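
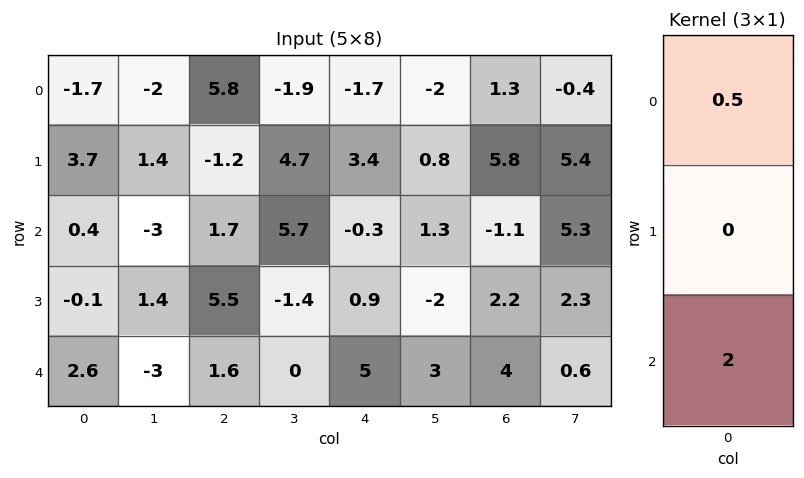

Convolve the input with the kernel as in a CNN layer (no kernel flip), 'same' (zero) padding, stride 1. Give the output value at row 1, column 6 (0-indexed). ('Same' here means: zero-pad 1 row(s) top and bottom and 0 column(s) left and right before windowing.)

-1.55

The receptive field on the zero-padded input at this output position is [1.3 / 5.8 / -1.1]. Elementwise product with the kernel and sum: 1.3·0.5 + -1.1·2.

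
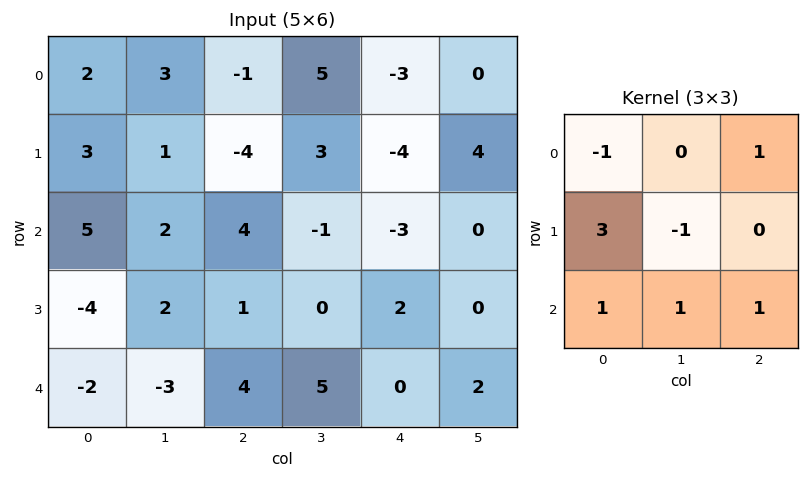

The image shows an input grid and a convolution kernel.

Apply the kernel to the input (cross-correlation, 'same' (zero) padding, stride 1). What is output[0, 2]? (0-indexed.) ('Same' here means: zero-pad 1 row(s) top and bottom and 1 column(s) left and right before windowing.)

The receptive field on the zero-padded input at this output position is [0 0 0 / 3 -1 5 / 1 -4 3]. Elementwise product with the kernel and sum: 0·-1 + 0·1 + 3·3 + -1·-1 + 1·1 + -4·1 + 3·1.

10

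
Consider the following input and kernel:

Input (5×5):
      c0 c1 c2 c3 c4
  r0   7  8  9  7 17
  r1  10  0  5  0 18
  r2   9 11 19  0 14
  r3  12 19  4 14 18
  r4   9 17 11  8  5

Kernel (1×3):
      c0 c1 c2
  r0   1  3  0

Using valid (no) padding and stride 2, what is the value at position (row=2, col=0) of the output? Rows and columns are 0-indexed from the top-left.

The receptive field on the input at this output position is [9 17 11]. Elementwise product with the kernel and sum: 9·1 + 17·3.

60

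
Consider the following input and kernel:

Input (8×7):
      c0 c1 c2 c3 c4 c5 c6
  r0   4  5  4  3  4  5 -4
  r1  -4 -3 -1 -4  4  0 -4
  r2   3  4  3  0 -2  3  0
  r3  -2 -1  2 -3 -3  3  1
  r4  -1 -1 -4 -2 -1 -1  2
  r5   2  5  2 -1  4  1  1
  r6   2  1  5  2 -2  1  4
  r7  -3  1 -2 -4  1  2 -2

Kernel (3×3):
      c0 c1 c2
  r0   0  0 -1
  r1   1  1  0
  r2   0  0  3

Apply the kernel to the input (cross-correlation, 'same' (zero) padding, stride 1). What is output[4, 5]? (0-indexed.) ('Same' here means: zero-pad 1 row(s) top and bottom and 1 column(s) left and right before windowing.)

The receptive field on the zero-padded input at this output position is [-3 3 1 / -1 -1 2 / 4 1 1]. Elementwise product with the kernel and sum: 1·-1 + -1·1 + -1·1 + 1·3.

0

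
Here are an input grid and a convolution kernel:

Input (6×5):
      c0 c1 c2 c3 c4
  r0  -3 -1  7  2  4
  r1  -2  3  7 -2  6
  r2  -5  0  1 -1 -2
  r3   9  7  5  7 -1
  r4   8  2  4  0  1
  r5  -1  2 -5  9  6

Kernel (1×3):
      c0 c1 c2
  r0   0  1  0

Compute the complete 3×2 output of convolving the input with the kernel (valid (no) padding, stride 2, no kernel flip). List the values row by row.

-1 2
0 -1
2 0

Output[0,0]: The receptive field on the input at this output position is [-3 -1 7]. Elementwise product with the kernel and sum: -1·1.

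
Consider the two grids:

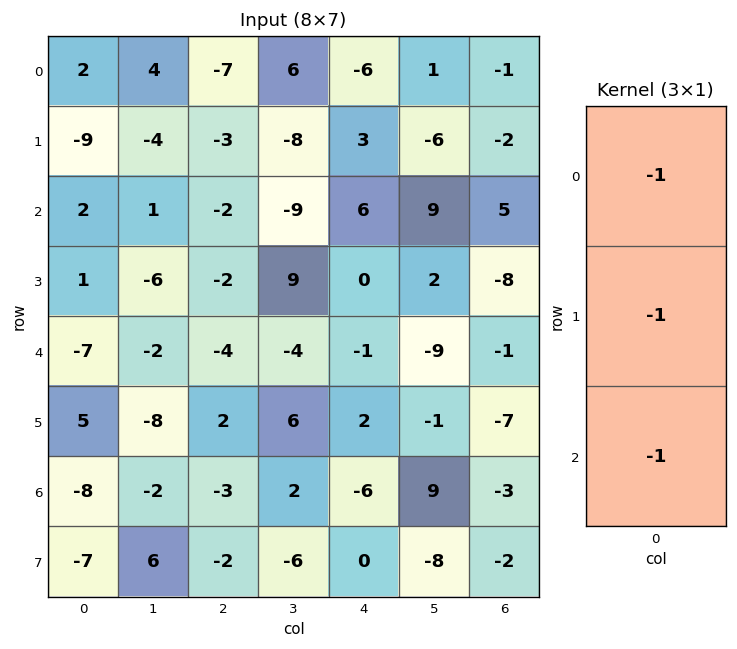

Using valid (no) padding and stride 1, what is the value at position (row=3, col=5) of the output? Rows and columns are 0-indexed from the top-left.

8

The receptive field on the input at this output position is [2 / -9 / -1]. Elementwise product with the kernel and sum: 2·-1 + -9·-1 + -1·-1.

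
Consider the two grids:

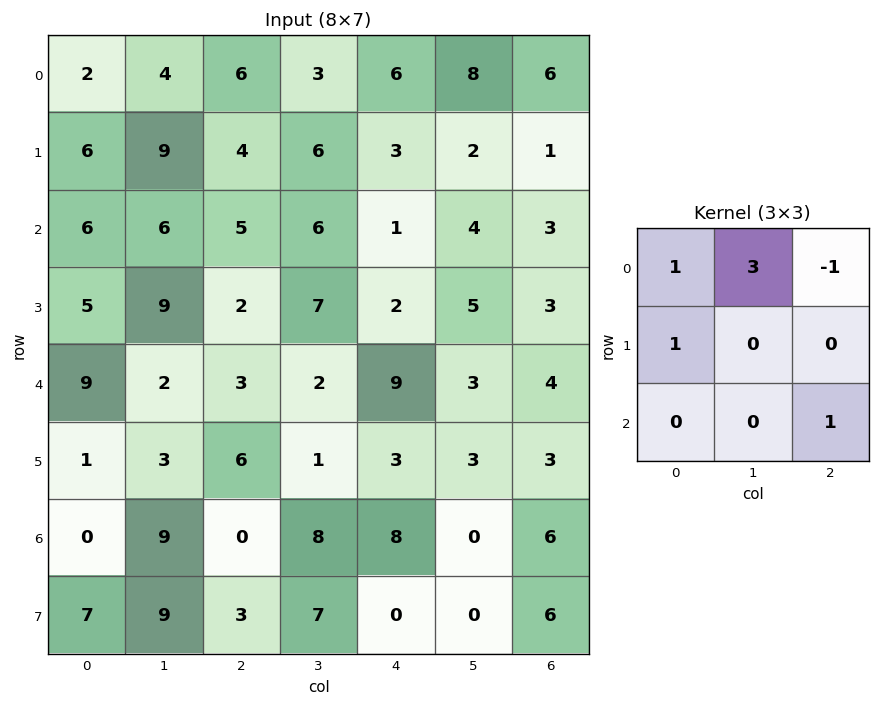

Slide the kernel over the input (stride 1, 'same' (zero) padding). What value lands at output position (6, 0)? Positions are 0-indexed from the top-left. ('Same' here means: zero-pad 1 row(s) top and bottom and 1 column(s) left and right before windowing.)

The receptive field on the zero-padded input at this output position is [0 1 3 / 0 0 9 / 0 7 9]. Elementwise product with the kernel and sum: 0·1 + 1·3 + 3·-1 + 0·1 + 9·1.

9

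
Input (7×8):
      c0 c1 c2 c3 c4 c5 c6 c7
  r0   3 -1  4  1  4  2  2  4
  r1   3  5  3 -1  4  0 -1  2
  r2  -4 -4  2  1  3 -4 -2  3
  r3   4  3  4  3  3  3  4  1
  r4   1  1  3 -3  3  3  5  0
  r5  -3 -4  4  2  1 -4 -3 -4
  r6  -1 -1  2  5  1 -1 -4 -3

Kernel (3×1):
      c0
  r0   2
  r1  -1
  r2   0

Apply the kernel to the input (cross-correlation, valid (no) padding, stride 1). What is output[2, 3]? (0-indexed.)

-1

The receptive field on the input at this output position is [1 / 3 / -3]. Elementwise product with the kernel and sum: 1·2 + 3·-1.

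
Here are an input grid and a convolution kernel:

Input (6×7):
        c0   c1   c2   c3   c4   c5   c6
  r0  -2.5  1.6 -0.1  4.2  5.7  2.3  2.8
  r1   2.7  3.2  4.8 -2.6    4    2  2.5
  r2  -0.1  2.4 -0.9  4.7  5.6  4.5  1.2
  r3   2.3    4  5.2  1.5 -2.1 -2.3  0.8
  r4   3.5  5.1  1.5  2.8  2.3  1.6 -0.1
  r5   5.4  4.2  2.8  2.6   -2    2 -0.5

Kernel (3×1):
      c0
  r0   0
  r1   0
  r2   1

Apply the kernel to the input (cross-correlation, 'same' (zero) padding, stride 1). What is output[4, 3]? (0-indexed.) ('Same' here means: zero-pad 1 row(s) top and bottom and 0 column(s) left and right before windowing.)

2.6

The receptive field on the zero-padded input at this output position is [1.5 / 2.8 / 2.6]. Elementwise product with the kernel and sum: 2.6·1.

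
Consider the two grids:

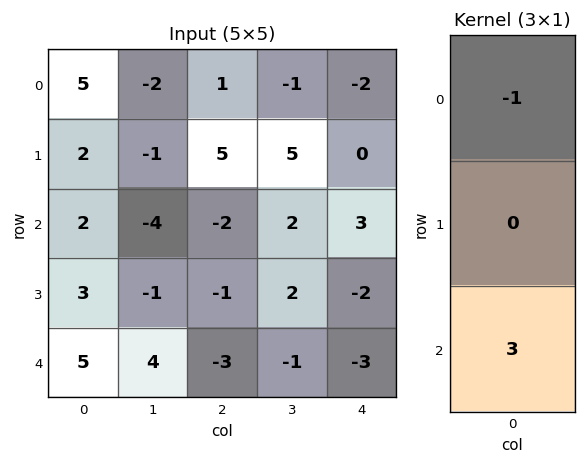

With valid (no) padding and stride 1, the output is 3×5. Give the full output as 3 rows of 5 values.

Output[0,0]: The receptive field on the input at this output position is [5 / 2 / 2]. Elementwise product with the kernel and sum: 5·-1 + 2·3.

1 -10 -7 7 11
7 -2 -8 1 -6
13 16 -7 -5 -12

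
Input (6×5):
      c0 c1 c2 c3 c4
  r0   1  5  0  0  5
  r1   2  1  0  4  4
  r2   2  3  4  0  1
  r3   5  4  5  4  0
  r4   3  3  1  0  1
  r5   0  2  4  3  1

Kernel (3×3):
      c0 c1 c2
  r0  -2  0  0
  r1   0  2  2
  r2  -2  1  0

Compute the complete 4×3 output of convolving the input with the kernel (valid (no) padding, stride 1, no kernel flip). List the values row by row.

Output[0,0]: The receptive field on the input at this output position is [1 5 0 / 2 1 0 / 2 3 4]. Elementwise product with the kernel and sum: 1·-2 + 1·2 + 0·2 + 2·-2 + 3·1.
Output[0,1]: The receptive field on the input at this output position is [5 0 0 / 1 0 4 / 3 4 0]. Elementwise product with the kernel and sum: 5·-2 + 0·2 + 4·2 + 3·-2 + 4·1.

-1 -4 8
4 3 -4
11 7 -2
0 -6 -13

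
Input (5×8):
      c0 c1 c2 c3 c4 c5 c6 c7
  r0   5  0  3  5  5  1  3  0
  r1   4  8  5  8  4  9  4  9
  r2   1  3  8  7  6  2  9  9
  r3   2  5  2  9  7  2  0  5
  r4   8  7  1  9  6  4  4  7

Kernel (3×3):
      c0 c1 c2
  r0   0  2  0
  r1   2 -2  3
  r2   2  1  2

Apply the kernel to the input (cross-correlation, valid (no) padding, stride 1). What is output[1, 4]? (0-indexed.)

69

The receptive field on the input at this output position is [4 9 4 / 6 2 9 / 7 2 0]. Elementwise product with the kernel and sum: 9·2 + 6·2 + 2·-2 + 9·3 + 7·2 + 2·1 + 0·2.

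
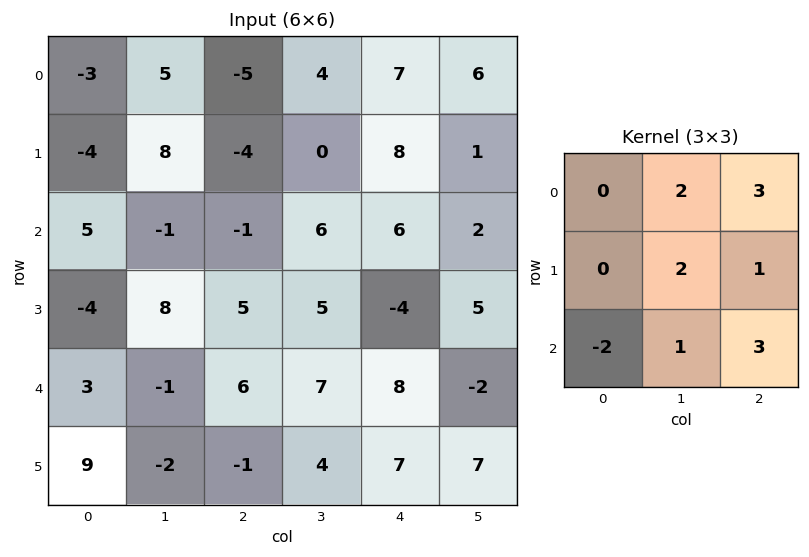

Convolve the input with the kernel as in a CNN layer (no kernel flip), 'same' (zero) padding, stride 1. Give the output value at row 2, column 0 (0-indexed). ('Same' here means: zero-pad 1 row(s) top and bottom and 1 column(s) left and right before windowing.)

The receptive field on the zero-padded input at this output position is [0 -4 8 / 0 5 -1 / 0 -4 8]. Elementwise product with the kernel and sum: -4·2 + 8·3 + 5·2 + -1·1 + 0·-2 + -4·1 + 8·3.

45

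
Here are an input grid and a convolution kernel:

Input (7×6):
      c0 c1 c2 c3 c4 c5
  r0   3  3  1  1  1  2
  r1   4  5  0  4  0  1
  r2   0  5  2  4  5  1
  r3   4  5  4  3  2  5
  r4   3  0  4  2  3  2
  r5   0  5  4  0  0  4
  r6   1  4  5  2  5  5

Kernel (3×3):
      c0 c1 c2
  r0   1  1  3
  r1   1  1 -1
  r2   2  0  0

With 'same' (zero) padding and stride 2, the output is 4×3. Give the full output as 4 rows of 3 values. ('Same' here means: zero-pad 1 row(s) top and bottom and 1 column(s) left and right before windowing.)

0 13 8
14 30 21
22 30 23
12 16 14

Output[0,0]: The receptive field on the zero-padded input at this output position is [0 0 0 / 0 3 3 / 0 4 5]. Elementwise product with the kernel and sum: 0·1 + 0·1 + 0·3 + 0·1 + 3·1 + 3·-1 + 0·2.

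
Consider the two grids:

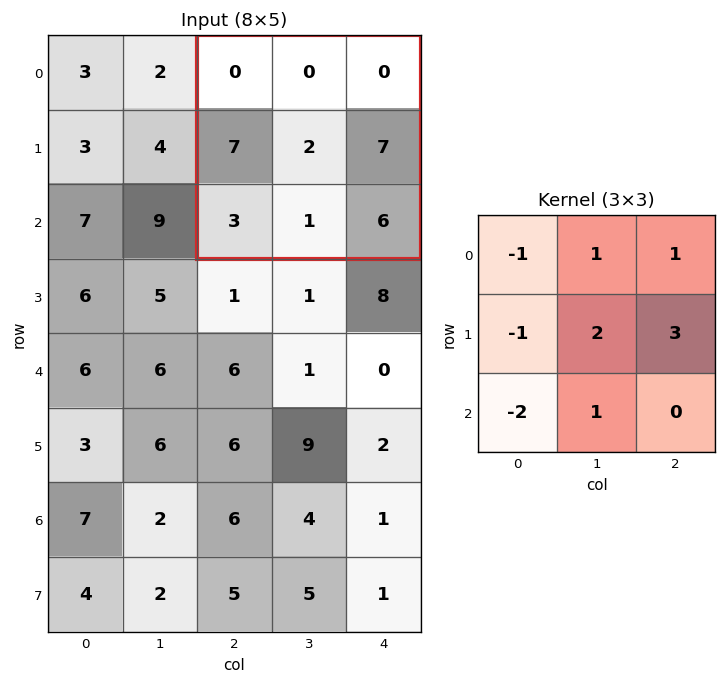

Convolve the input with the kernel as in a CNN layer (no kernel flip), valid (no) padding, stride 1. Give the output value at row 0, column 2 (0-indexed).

13

The receptive field on the input at this output position is [0 0 0 / 7 2 7 / 3 1 6]. Elementwise product with the kernel and sum: 0·-1 + 0·1 + 0·1 + 7·-1 + 2·2 + 7·3 + 3·-2 + 1·1.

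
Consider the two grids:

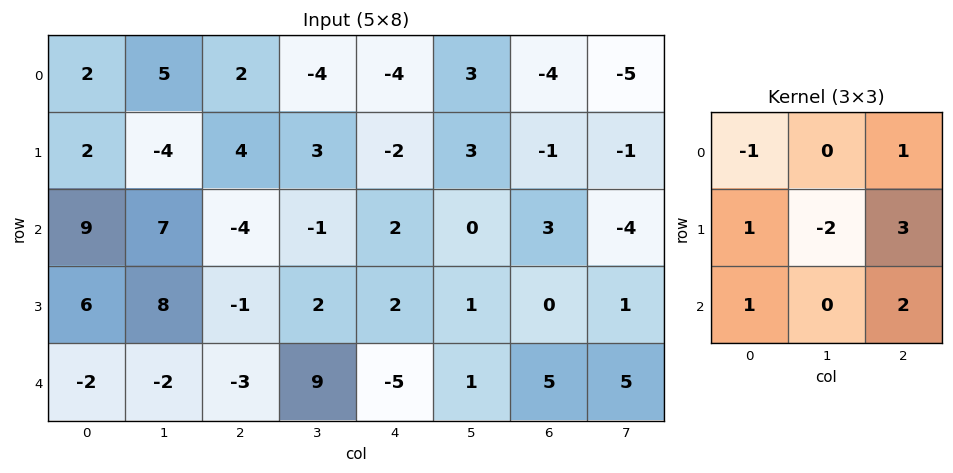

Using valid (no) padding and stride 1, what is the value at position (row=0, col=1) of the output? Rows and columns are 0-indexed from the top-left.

-7

The receptive field on the input at this output position is [5 2 -4 / -4 4 3 / 7 -4 -1]. Elementwise product with the kernel and sum: 5·-1 + -4·1 + -4·1 + 4·-2 + 3·3 + 7·1 + -1·2.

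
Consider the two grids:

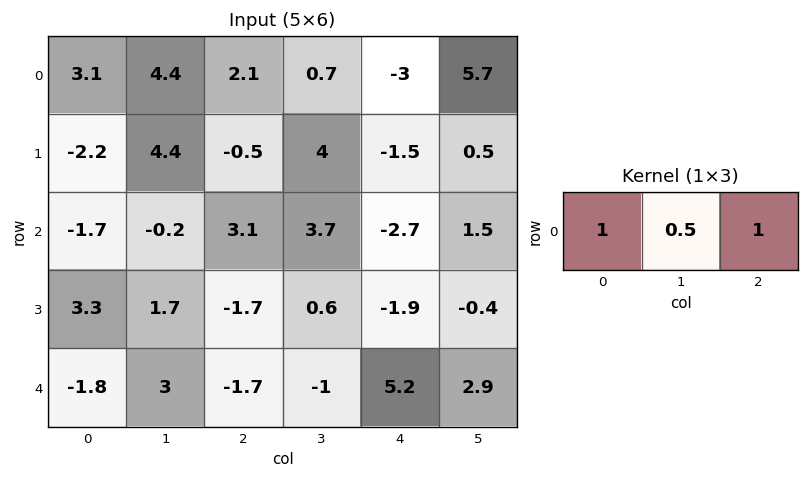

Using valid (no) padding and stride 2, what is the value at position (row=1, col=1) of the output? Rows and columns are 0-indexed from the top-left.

The receptive field on the input at this output position is [3.1 3.7 -2.7]. Elementwise product with the kernel and sum: 3.1·1 + 3.7·0.5 + -2.7·1.

2.25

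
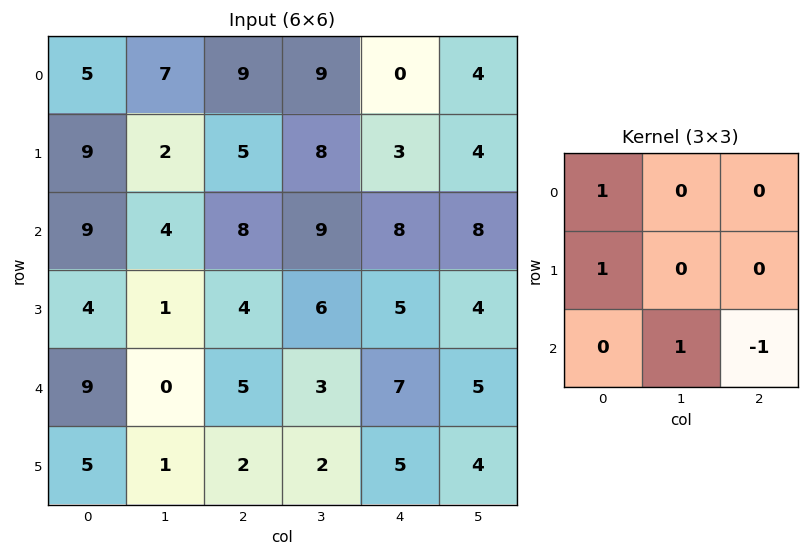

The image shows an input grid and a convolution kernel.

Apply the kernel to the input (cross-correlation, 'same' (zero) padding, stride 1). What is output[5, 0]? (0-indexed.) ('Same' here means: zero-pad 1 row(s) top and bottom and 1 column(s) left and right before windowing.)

0

The receptive field on the zero-padded input at this output position is [0 9 0 / 0 5 1 / 0 0 0]. Elementwise product with the kernel and sum: 0·1 + 0·1 + 0·1 + 0·-1.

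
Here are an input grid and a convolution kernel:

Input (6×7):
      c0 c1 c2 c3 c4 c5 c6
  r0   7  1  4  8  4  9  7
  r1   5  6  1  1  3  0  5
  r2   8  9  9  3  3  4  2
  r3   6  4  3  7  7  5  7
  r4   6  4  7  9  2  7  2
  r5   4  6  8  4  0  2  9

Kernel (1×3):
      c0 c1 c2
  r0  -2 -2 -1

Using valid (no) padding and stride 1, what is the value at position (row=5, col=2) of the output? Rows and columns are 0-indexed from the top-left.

-24

The receptive field on the input at this output position is [8 4 0]. Elementwise product with the kernel and sum: 8·-2 + 4·-2 + 0·-1.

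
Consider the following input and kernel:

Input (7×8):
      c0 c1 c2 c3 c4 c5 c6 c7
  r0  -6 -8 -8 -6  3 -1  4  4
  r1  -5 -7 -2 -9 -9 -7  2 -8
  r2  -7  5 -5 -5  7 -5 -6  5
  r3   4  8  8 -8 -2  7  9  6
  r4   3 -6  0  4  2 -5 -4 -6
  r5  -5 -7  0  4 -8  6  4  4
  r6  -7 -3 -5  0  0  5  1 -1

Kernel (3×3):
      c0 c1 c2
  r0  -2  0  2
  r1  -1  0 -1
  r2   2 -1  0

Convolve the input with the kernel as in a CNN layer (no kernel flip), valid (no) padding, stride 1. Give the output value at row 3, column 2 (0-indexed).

The receptive field on the input at this output position is [8 -8 -2 / 0 4 2 / 0 4 -8]. Elementwise product with the kernel and sum: 8·-2 + -2·2 + 0·-1 + 2·-1 + 0·2 + 4·-1.

-26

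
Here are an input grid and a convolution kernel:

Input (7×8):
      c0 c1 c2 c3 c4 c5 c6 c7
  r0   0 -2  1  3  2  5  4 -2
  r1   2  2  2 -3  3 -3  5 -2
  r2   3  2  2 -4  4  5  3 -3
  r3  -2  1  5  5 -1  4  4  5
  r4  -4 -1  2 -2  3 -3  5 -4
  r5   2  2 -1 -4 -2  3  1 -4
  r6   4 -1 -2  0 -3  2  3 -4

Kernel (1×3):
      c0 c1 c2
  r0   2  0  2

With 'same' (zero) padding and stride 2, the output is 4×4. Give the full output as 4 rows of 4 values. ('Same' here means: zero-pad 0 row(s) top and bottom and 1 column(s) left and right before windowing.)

-4 2 16 6
4 -4 2 4
-2 -6 -10 -14
-2 -2 4 -4

Output[0,0]: The receptive field on the zero-padded input at this output position is [0 0 -2]. Elementwise product with the kernel and sum: 0·2 + -2·2.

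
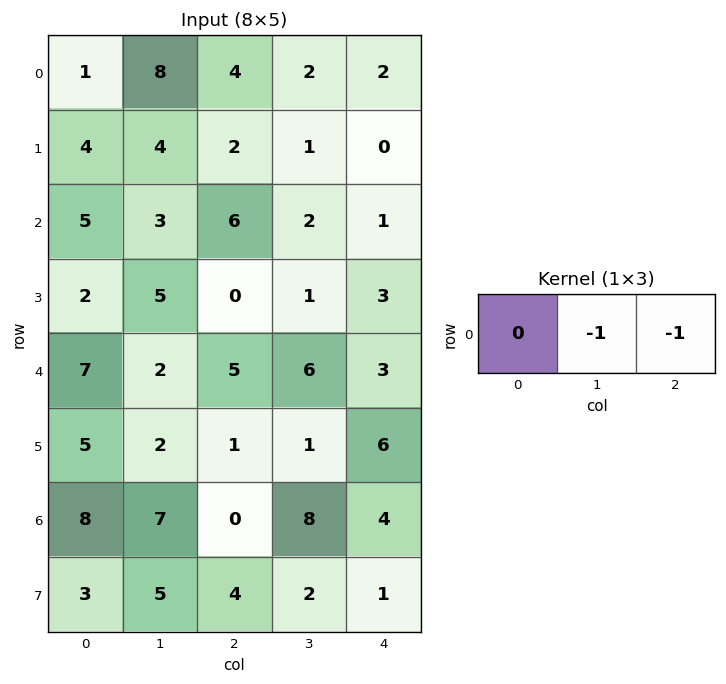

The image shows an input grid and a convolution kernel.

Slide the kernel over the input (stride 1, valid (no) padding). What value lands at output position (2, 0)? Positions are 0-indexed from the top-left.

The receptive field on the input at this output position is [5 3 6]. Elementwise product with the kernel and sum: 3·-1 + 6·-1.

-9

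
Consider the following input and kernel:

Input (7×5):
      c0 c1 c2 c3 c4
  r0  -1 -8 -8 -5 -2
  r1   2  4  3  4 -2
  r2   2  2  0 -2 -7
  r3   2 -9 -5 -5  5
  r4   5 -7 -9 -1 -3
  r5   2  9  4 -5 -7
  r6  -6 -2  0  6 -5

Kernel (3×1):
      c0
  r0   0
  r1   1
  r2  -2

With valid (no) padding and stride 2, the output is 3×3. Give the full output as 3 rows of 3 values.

Output[0,0]: The receptive field on the input at this output position is [-1 / 2 / 2]. Elementwise product with the kernel and sum: 2·1 + 2·-2.

-2 3 12
-8 13 11
14 4 3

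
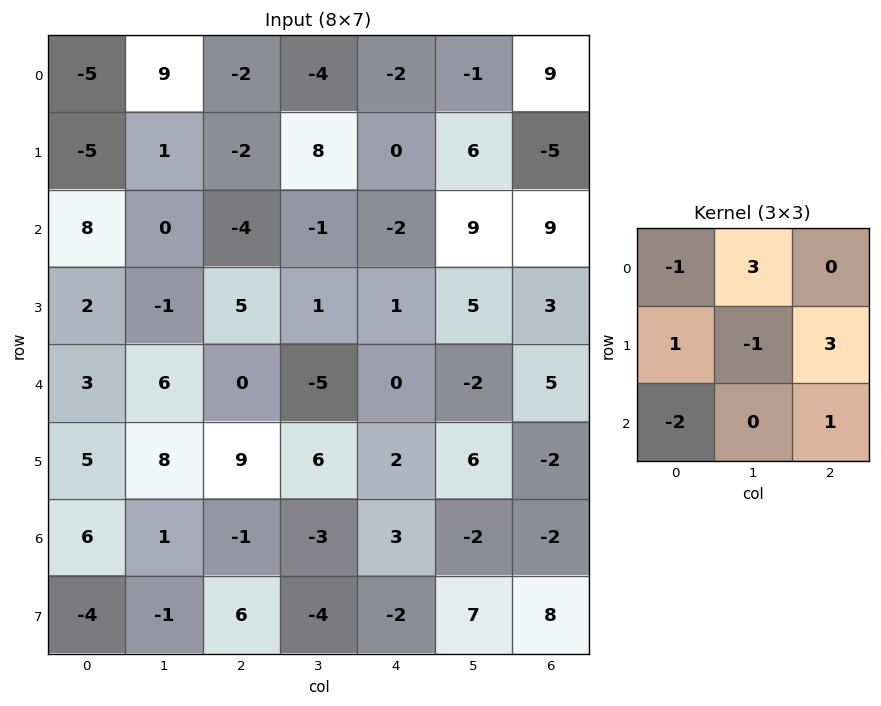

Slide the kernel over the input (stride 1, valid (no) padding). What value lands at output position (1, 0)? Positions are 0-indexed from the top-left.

5

The receptive field on the input at this output position is [-5 1 -2 / 8 0 -4 / 2 -1 5]. Elementwise product with the kernel and sum: -5·-1 + 1·3 + 8·1 + 0·-1 + -4·3 + 2·-2 + 5·1.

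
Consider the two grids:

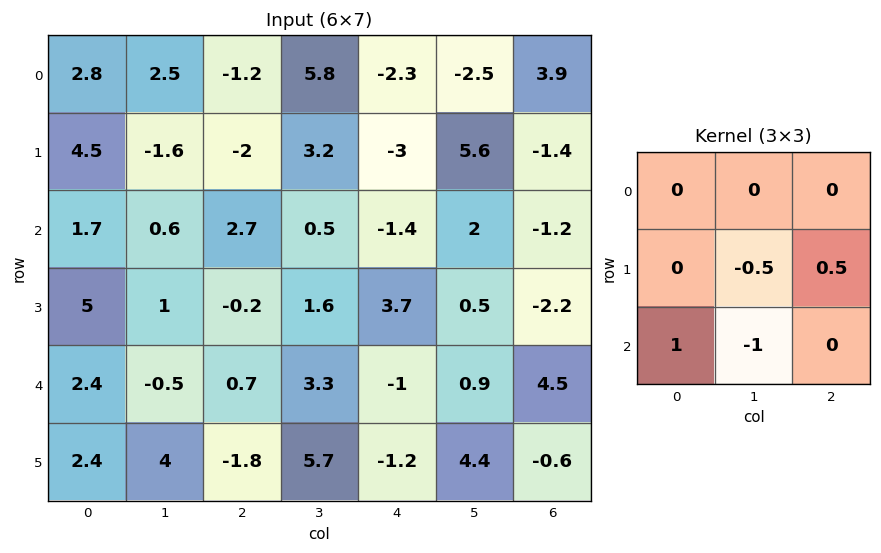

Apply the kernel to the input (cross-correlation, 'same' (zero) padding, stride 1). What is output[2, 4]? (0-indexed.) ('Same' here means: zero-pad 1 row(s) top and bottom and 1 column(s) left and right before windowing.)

The receptive field on the zero-padded input at this output position is [3.2 -3 5.6 / 0.5 -1.4 2 / 1.6 3.7 0.5]. Elementwise product with the kernel and sum: -1.4·-0.5 + 2·0.5 + 1.6·1 + 3.7·-1.

-0.4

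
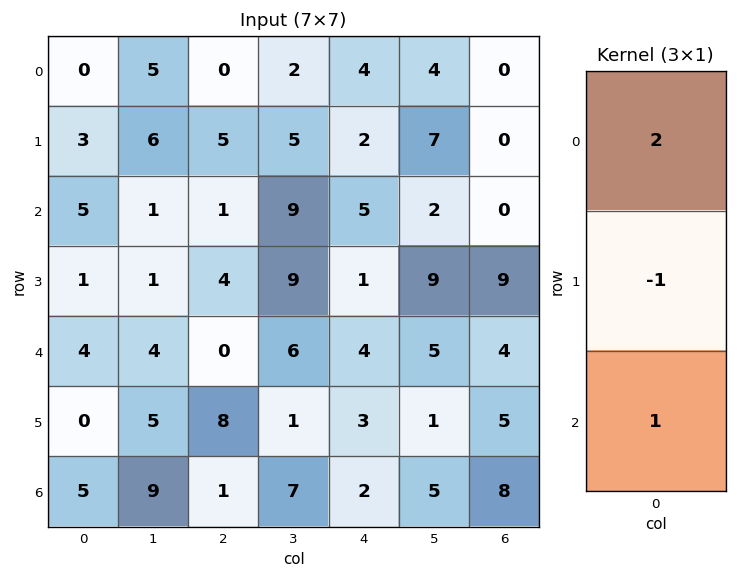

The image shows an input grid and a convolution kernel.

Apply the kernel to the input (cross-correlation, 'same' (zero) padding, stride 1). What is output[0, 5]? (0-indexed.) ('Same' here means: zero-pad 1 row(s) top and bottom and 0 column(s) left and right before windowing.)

The receptive field on the zero-padded input at this output position is [0 / 4 / 7]. Elementwise product with the kernel and sum: 0·2 + 4·-1 + 7·1.

3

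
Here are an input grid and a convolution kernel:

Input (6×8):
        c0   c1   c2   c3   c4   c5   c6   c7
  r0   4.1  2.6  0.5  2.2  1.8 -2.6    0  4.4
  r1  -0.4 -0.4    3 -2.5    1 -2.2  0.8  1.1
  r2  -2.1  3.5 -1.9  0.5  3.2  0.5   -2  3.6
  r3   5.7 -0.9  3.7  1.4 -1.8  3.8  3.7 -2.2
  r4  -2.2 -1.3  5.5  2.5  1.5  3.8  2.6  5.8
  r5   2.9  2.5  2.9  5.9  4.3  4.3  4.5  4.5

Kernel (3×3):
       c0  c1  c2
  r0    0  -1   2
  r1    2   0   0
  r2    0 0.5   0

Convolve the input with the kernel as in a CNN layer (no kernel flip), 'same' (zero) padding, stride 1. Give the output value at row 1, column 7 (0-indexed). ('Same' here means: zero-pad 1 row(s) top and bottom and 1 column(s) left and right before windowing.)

-1

The receptive field on the zero-padded input at this output position is [0 4.4 0 / 0.8 1.1 0 / -2 3.6 0]. Elementwise product with the kernel and sum: 4.4·-1 + 0·2 + 0.8·2 + 3.6·0.5.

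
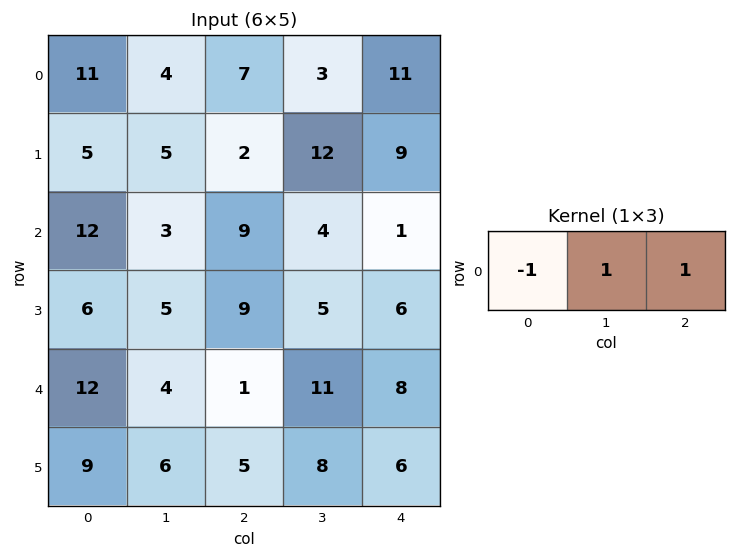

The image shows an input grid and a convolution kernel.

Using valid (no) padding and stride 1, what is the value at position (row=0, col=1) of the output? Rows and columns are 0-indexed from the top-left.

6

The receptive field on the input at this output position is [4 7 3]. Elementwise product with the kernel and sum: 4·-1 + 7·1 + 3·1.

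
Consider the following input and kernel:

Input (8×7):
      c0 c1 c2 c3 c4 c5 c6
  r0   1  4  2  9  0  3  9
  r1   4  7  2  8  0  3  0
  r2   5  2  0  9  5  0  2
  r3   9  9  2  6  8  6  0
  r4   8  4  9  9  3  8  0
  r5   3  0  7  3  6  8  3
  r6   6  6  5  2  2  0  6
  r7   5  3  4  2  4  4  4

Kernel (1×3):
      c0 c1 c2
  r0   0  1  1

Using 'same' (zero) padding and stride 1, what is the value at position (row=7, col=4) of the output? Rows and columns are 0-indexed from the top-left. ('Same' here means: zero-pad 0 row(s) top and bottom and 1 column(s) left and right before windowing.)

8

The receptive field on the zero-padded input at this output position is [2 4 4]. Elementwise product with the kernel and sum: 4·1 + 4·1.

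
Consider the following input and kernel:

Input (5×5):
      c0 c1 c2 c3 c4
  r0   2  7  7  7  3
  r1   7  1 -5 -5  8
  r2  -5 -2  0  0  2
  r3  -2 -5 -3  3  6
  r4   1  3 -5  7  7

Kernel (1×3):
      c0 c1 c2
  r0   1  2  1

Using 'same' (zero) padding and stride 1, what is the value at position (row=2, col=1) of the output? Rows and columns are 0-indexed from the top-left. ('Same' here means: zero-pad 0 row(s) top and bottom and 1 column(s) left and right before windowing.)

The receptive field on the zero-padded input at this output position is [-5 -2 0]. Elementwise product with the kernel and sum: -5·1 + -2·2 + 0·1.

-9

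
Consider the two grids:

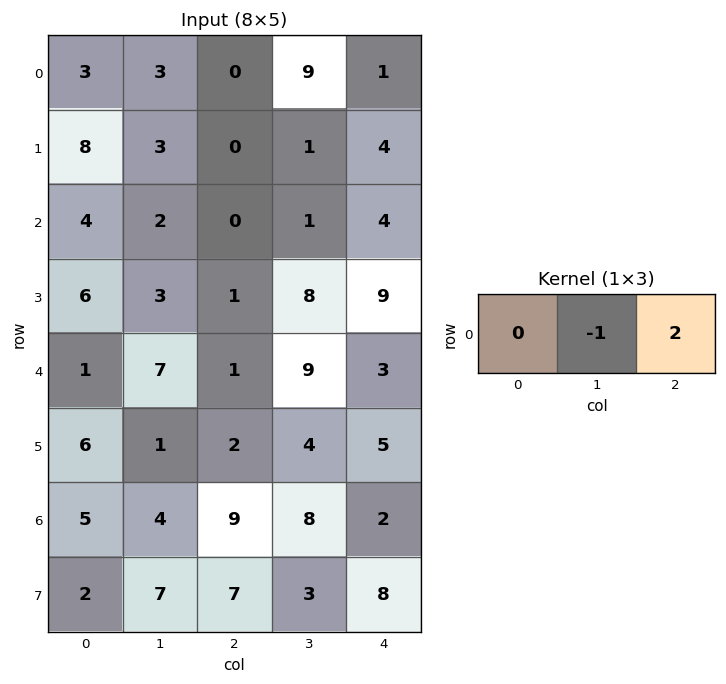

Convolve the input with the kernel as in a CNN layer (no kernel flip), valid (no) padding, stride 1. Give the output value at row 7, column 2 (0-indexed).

The receptive field on the input at this output position is [7 3 8]. Elementwise product with the kernel and sum: 3·-1 + 8·2.

13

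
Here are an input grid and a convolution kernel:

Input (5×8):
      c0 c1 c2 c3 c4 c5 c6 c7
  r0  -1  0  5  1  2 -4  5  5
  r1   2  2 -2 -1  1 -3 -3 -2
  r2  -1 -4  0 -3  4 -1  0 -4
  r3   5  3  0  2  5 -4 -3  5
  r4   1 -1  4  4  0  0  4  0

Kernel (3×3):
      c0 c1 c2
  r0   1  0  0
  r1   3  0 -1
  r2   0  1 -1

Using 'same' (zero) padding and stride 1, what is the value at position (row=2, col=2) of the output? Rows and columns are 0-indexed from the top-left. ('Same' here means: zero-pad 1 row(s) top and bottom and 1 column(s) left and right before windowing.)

The receptive field on the zero-padded input at this output position is [2 -2 -1 / -4 0 -3 / 3 0 2]. Elementwise product with the kernel and sum: 2·1 + -4·3 + -3·-1 + 0·1 + 2·-1.

-9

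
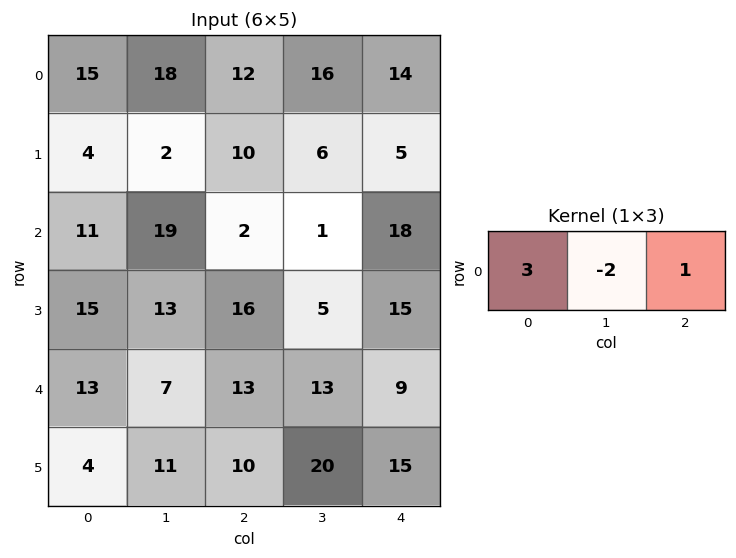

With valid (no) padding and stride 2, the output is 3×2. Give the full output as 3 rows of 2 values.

Output[0,0]: The receptive field on the input at this output position is [15 18 12]. Elementwise product with the kernel and sum: 15·3 + 18·-2 + 12·1.

21 18
-3 22
38 22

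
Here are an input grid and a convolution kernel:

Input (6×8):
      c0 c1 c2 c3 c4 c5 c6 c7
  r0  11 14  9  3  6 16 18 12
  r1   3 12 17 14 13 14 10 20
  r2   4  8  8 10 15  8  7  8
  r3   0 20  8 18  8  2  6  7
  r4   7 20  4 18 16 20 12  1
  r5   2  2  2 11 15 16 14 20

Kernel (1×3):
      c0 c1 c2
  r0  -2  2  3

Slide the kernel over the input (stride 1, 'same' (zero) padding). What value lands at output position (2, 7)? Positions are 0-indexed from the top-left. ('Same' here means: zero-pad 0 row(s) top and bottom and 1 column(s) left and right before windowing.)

2

The receptive field on the zero-padded input at this output position is [7 8 0]. Elementwise product with the kernel and sum: 7·-2 + 8·2 + 0·3.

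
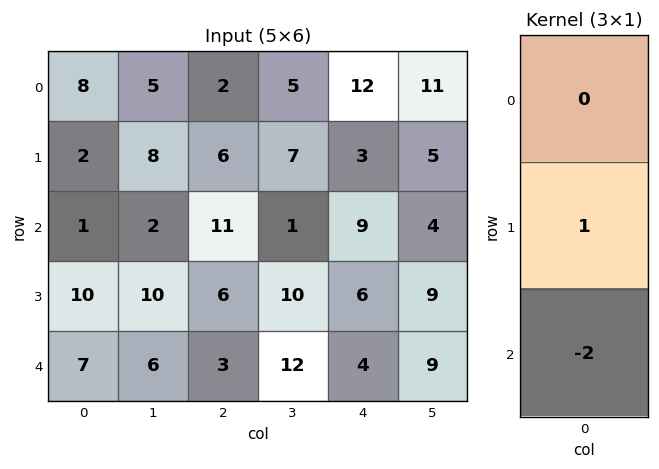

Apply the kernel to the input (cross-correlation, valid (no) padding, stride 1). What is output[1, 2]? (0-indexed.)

The receptive field on the input at this output position is [6 / 11 / 6]. Elementwise product with the kernel and sum: 11·1 + 6·-2.

-1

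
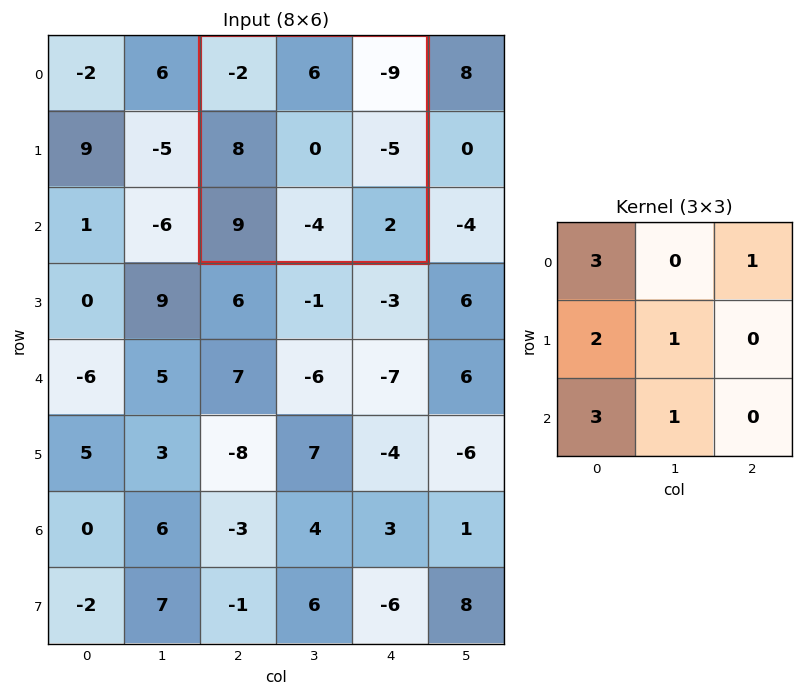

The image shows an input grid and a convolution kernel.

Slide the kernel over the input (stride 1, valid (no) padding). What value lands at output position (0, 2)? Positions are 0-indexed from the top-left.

The receptive field on the input at this output position is [-2 6 -9 / 8 0 -5 / 9 -4 2]. Elementwise product with the kernel and sum: -2·3 + -9·1 + 8·2 + 0·1 + 9·3 + -4·1.

24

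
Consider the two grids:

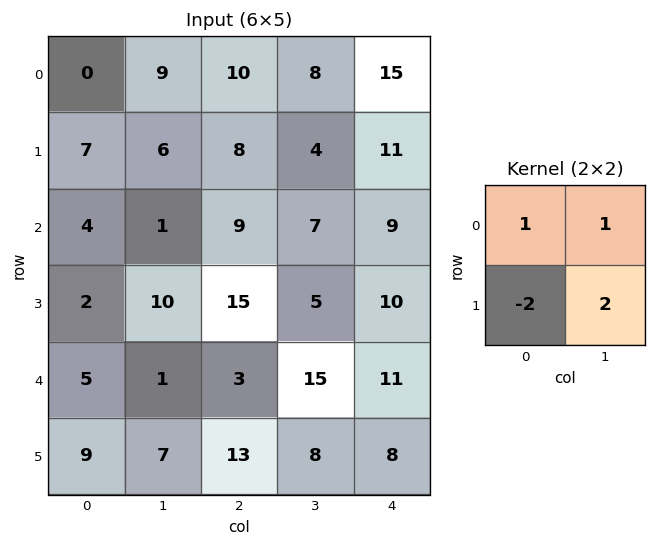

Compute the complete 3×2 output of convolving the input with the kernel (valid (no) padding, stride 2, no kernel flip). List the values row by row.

Output[0,0]: The receptive field on the input at this output position is [0 9 / 7 6]. Elementwise product with the kernel and sum: 0·1 + 9·1 + 7·-2 + 6·2.
Output[0,1]: The receptive field on the input at this output position is [10 8 / 8 4]. Elementwise product with the kernel and sum: 10·1 + 8·1 + 8·-2 + 4·2.

7 10
21 -4
2 8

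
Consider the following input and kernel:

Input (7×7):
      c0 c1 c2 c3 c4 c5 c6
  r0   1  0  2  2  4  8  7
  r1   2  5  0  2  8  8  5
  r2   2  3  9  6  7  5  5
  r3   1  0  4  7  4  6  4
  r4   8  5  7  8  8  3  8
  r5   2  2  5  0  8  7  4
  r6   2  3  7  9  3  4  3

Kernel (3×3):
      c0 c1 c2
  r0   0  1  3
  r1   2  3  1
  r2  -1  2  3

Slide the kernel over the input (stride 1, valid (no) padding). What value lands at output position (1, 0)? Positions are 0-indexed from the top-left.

The receptive field on the input at this output position is [2 5 0 / 2 3 9 / 1 0 4]. Elementwise product with the kernel and sum: 5·1 + 0·3 + 2·2 + 3·3 + 9·1 + 1·-1 + 0·2 + 4·3.

38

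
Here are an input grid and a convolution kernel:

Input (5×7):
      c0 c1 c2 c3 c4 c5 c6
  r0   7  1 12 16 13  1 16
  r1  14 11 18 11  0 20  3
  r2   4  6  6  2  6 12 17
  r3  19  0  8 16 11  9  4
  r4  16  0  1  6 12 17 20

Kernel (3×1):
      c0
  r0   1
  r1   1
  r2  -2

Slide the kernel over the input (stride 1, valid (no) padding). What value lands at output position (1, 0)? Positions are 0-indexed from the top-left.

-20

The receptive field on the input at this output position is [14 / 4 / 19]. Elementwise product with the kernel and sum: 14·1 + 4·1 + 19·-2.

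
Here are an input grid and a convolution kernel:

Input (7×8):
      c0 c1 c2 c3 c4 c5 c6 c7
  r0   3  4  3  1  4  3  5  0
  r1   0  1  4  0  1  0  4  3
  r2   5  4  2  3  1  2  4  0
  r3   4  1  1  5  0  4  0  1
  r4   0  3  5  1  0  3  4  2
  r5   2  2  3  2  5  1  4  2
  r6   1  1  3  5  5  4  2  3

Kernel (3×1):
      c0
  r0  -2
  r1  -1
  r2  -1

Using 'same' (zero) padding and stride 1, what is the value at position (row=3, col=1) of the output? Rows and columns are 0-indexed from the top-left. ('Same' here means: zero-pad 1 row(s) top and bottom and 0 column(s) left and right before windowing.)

-12

The receptive field on the zero-padded input at this output position is [4 / 1 / 3]. Elementwise product with the kernel and sum: 4·-2 + 1·-1 + 3·-1.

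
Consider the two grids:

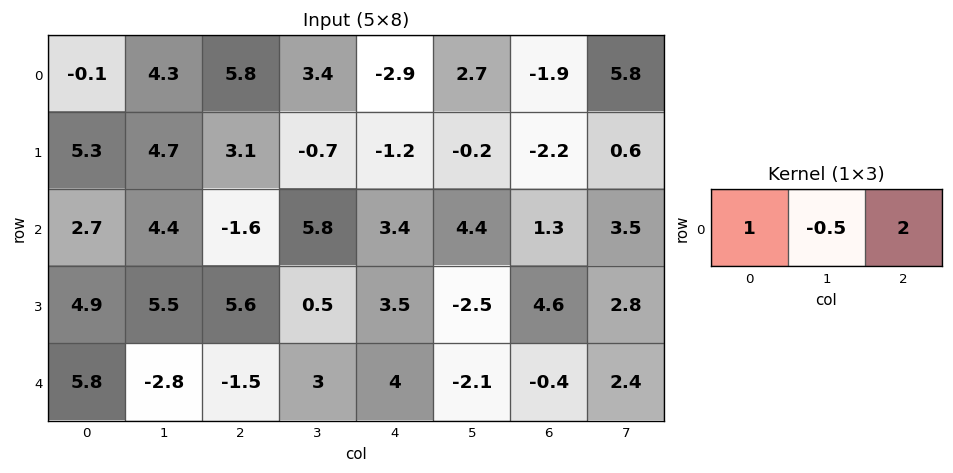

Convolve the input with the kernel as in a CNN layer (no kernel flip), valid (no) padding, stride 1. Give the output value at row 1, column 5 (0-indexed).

The receptive field on the input at this output position is [-0.2 -2.2 0.6]. Elementwise product with the kernel and sum: -0.2·1 + -2.2·-0.5 + 0.6·2.

2.1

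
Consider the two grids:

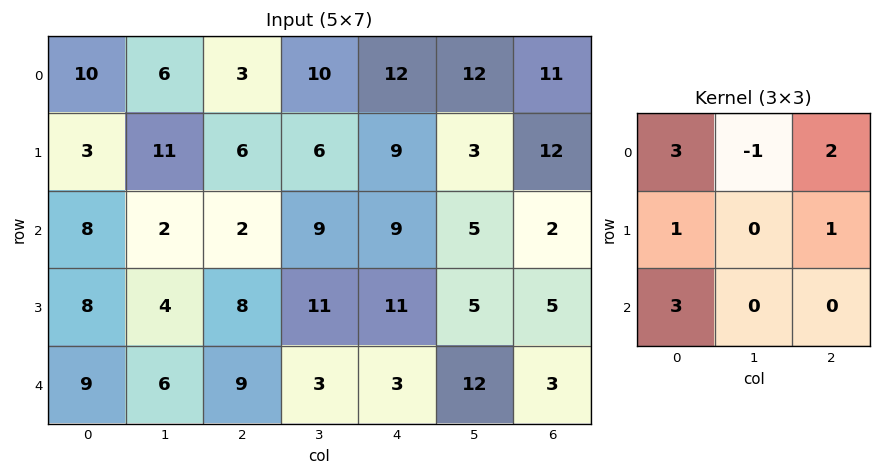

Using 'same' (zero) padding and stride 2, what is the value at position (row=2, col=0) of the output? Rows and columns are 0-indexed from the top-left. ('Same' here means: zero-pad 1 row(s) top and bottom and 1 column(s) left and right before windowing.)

The receptive field on the zero-padded input at this output position is [0 8 4 / 0 9 6 / 0 0 0]. Elementwise product with the kernel and sum: 0·3 + 8·-1 + 4·2 + 0·1 + 6·1 + 0·3.

6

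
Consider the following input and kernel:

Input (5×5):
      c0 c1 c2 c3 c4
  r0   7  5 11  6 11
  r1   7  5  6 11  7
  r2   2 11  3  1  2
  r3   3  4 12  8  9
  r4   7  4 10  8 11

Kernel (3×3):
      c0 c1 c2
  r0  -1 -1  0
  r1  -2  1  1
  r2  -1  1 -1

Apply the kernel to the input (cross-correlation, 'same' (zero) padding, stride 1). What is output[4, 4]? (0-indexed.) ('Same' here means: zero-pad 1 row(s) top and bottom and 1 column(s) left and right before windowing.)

The receptive field on the zero-padded input at this output position is [8 9 0 / 8 11 0 / 0 0 0]. Elementwise product with the kernel and sum: 8·-1 + 9·-1 + 8·-2 + 11·1 + 0·1 + 0·-1 + 0·1 + 0·-1.

-22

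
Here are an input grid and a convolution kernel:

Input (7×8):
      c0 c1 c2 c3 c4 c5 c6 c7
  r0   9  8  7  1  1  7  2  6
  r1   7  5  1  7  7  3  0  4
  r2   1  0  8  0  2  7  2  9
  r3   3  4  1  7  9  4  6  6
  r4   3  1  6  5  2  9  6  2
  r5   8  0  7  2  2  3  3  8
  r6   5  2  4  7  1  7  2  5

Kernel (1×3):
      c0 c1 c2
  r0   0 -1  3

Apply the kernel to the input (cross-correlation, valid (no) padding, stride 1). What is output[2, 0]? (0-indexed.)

24

The receptive field on the input at this output position is [1 0 8]. Elementwise product with the kernel and sum: 0·-1 + 8·3.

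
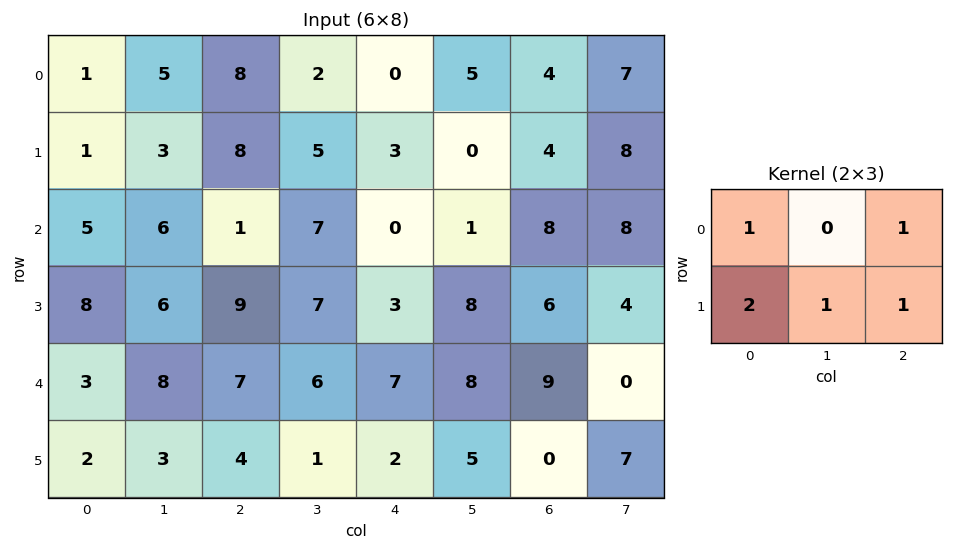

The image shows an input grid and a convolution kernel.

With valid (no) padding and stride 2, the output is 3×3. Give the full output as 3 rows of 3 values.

Output[0,0]: The receptive field on the input at this output position is [1 5 8 / 1 3 8]. Elementwise product with the kernel and sum: 1·1 + 8·1 + 1·2 + 3·1 + 8·1.

22 32 14
37 29 28
21 25 25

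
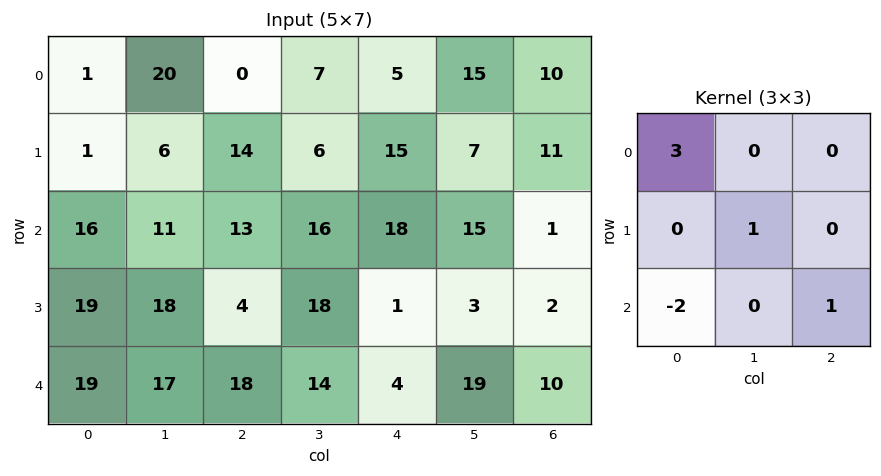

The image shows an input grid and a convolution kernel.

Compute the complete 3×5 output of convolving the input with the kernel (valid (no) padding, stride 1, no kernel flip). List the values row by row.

Output[0,0]: The receptive field on the input at this output position is [1 20 0 / 1 6 14 / 16 11 13]. Elementwise product with the kernel and sum: 1·3 + 6·1 + 16·-2 + 13·1.

-10 68 -2 19 -13
-20 13 51 3 60
46 17 25 40 59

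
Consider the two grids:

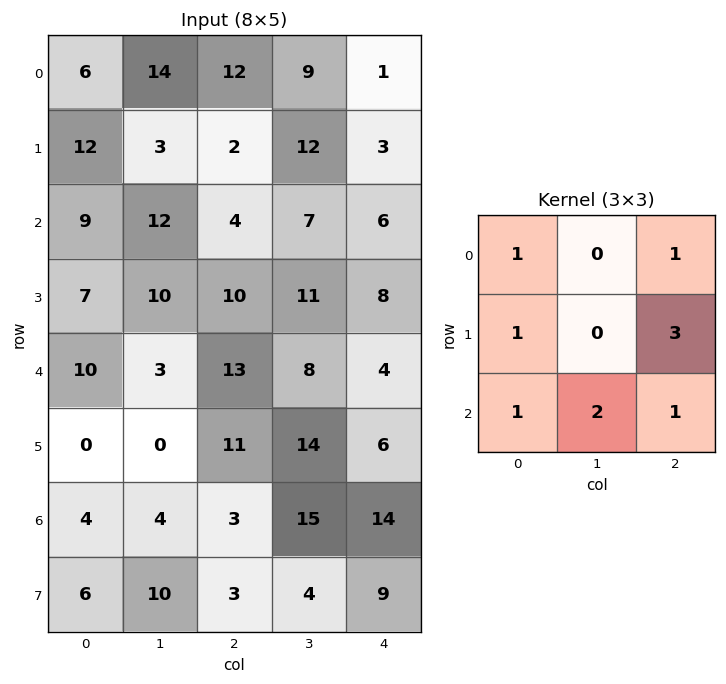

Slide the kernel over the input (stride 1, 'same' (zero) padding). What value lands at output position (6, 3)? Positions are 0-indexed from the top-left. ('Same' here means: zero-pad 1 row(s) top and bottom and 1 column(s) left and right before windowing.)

82

The receptive field on the zero-padded input at this output position is [11 14 6 / 3 15 14 / 3 4 9]. Elementwise product with the kernel and sum: 11·1 + 6·1 + 3·1 + 14·3 + 3·1 + 4·2 + 9·1.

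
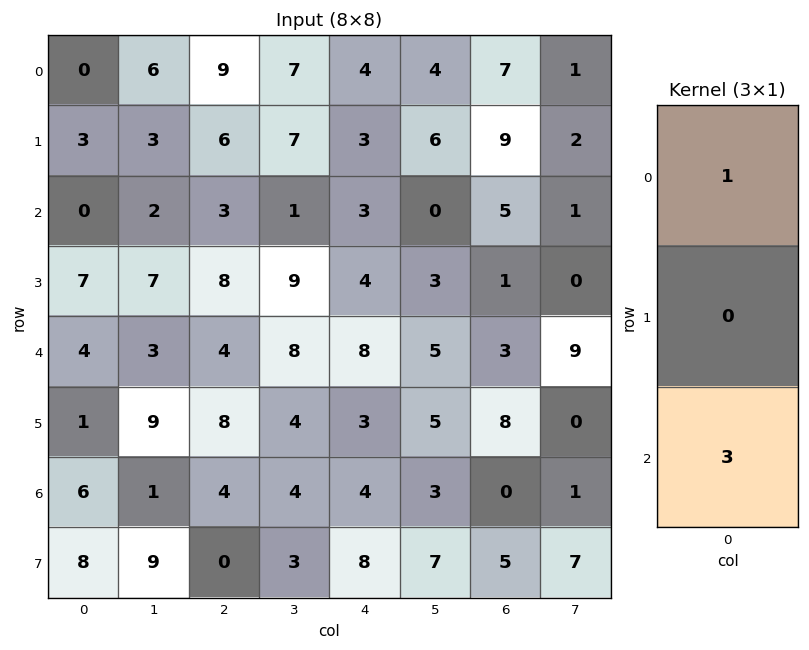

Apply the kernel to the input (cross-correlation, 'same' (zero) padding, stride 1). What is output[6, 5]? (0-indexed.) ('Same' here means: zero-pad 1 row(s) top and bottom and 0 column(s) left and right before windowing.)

The receptive field on the zero-padded input at this output position is [5 / 3 / 7]. Elementwise product with the kernel and sum: 5·1 + 7·3.

26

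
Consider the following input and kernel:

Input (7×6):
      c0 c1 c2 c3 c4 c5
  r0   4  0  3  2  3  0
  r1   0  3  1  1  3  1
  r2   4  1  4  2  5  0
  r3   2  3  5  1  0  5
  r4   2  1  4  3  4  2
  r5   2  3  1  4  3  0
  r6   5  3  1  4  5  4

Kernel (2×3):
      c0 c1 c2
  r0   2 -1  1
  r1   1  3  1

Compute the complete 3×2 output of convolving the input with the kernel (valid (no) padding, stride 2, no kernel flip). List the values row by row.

Output[0,0]: The receptive field on the input at this output position is [4 0 3 / 0 3 1]. Elementwise product with the kernel and sum: 4·2 + 0·-1 + 3·1 + 0·1 + 3·3 + 1·1.
Output[0,1]: The receptive field on the input at this output position is [3 2 3 / 1 1 3]. Elementwise product with the kernel and sum: 3·2 + 2·-1 + 3·1 + 1·1 + 1·3 + 3·1.

21 14
27 19
19 25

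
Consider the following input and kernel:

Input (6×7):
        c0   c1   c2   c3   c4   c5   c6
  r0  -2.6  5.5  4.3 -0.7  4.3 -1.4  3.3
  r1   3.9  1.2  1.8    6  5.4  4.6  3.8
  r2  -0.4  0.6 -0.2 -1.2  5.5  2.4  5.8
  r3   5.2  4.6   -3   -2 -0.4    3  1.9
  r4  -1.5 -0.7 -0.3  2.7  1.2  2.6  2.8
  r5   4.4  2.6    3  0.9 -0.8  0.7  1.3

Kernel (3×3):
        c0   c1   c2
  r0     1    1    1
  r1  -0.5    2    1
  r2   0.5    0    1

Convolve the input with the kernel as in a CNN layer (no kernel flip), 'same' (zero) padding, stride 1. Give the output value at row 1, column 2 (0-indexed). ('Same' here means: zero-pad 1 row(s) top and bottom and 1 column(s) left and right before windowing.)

17.2

The receptive field on the zero-padded input at this output position is [5.5 4.3 -0.7 / 1.2 1.8 6 / 0.6 -0.2 -1.2]. Elementwise product with the kernel and sum: 5.5·1 + 4.3·1 + -0.7·1 + 1.2·-0.5 + 1.8·2 + 6·1 + 0.6·0.5 + -1.2·1.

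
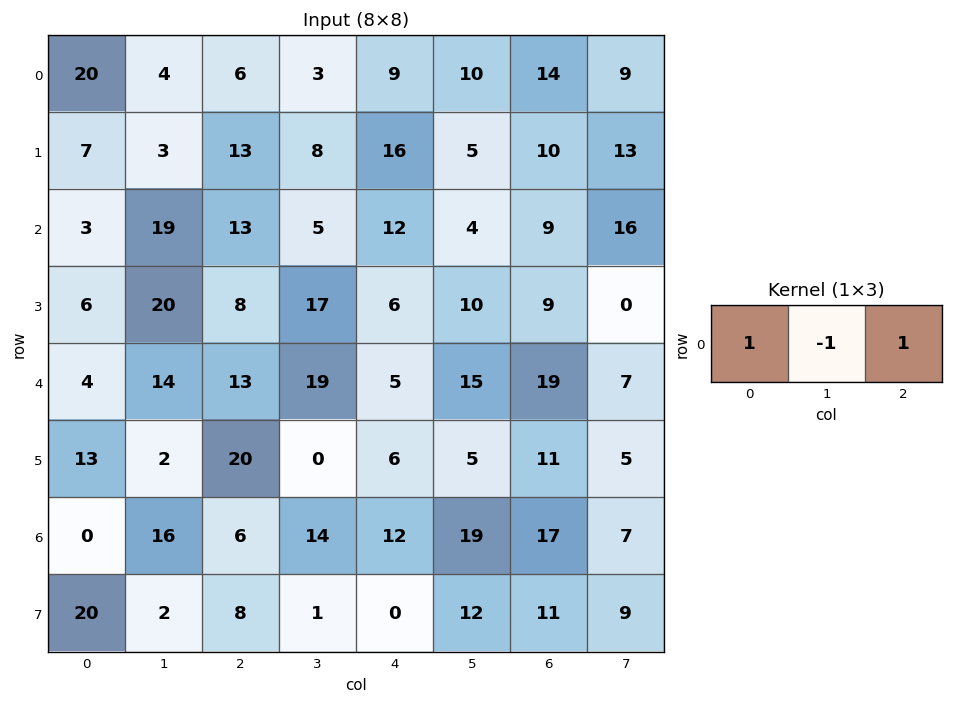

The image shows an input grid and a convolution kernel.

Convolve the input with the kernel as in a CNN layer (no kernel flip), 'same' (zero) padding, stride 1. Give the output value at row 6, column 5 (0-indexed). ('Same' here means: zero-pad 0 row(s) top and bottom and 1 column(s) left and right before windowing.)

10

The receptive field on the zero-padded input at this output position is [12 19 17]. Elementwise product with the kernel and sum: 12·1 + 19·-1 + 17·1.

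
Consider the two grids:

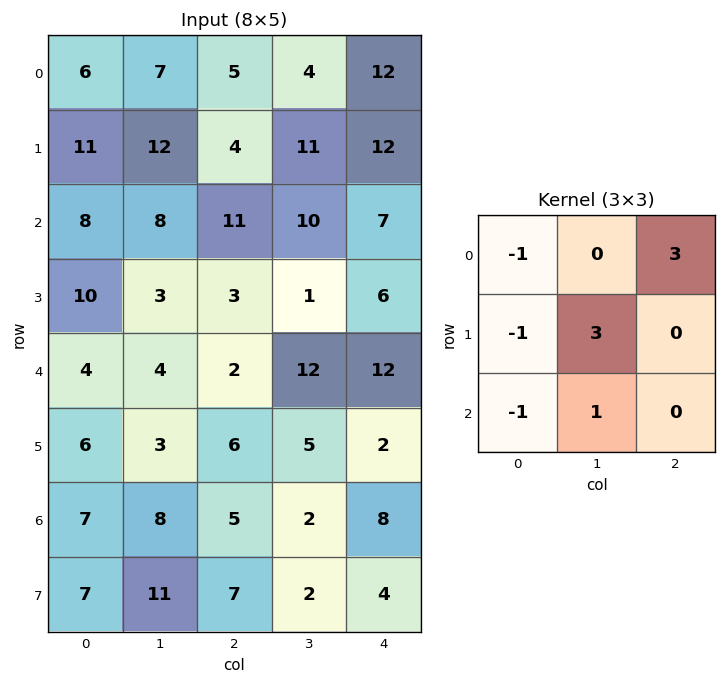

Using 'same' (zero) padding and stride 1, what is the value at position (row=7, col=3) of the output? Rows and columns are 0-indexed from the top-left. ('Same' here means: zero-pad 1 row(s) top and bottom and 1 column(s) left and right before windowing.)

18

The receptive field on the zero-padded input at this output position is [5 2 8 / 7 2 4 / 0 0 0]. Elementwise product with the kernel and sum: 5·-1 + 8·3 + 7·-1 + 2·3 + 0·-1 + 0·1.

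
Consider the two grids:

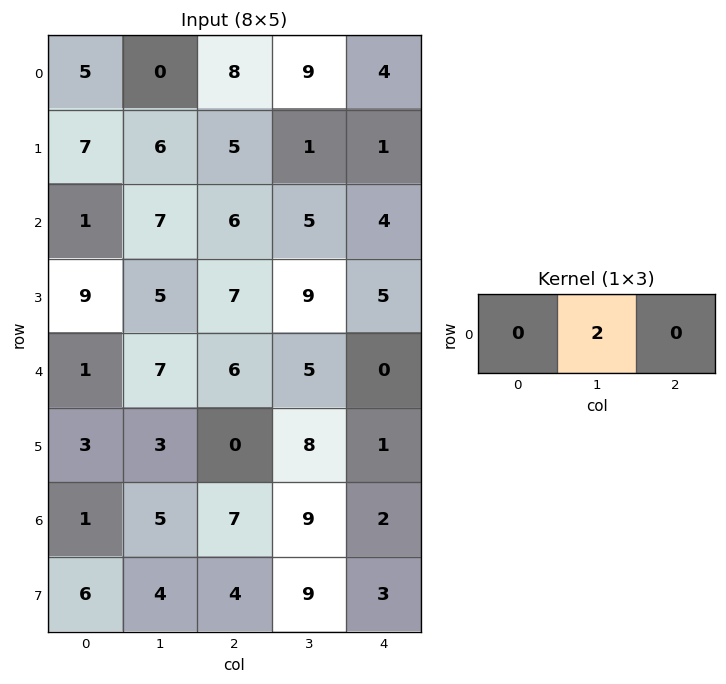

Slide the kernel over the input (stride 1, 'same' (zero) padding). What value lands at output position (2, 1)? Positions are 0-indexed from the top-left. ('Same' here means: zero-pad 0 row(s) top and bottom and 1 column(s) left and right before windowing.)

The receptive field on the zero-padded input at this output position is [1 7 6]. Elementwise product with the kernel and sum: 7·2.

14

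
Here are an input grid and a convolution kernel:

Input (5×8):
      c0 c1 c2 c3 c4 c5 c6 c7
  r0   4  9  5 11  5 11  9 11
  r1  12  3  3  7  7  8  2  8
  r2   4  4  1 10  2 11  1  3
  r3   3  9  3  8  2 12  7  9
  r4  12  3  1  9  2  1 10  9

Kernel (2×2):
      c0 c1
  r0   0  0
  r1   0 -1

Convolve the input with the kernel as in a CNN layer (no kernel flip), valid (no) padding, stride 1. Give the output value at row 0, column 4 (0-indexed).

The receptive field on the input at this output position is [5 11 / 7 8]. Elementwise product with the kernel and sum: 8·-1.

-8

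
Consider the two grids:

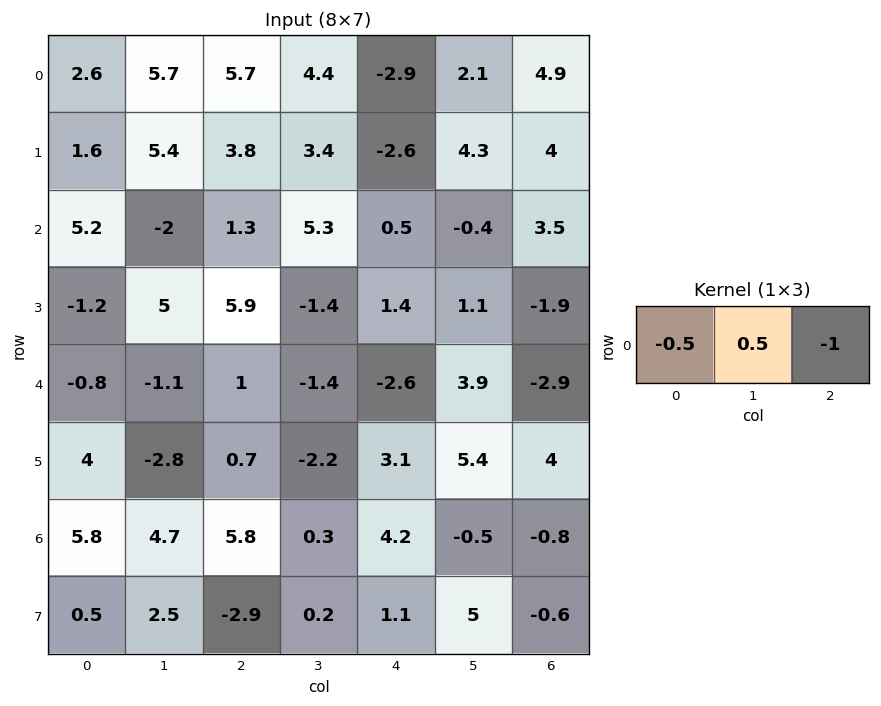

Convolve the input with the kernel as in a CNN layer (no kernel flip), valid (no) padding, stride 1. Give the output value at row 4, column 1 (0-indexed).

The receptive field on the input at this output position is [-1.1 1 -1.4]. Elementwise product with the kernel and sum: -1.1·-0.5 + 1·0.5 + -1.4·-1.

2.45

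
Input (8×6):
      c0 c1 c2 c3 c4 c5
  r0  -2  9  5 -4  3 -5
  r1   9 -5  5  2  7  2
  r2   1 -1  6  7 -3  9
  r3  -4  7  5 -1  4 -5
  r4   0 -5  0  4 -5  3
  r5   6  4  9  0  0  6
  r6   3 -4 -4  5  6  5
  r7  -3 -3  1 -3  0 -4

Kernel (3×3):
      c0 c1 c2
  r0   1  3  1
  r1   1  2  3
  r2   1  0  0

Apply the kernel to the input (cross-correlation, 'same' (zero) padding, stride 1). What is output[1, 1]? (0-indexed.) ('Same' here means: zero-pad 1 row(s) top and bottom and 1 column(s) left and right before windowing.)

45

The receptive field on the zero-padded input at this output position is [-2 9 5 / 9 -5 5 / 1 -1 6]. Elementwise product with the kernel and sum: -2·1 + 9·3 + 5·1 + 9·1 + -5·2 + 5·3 + 1·1.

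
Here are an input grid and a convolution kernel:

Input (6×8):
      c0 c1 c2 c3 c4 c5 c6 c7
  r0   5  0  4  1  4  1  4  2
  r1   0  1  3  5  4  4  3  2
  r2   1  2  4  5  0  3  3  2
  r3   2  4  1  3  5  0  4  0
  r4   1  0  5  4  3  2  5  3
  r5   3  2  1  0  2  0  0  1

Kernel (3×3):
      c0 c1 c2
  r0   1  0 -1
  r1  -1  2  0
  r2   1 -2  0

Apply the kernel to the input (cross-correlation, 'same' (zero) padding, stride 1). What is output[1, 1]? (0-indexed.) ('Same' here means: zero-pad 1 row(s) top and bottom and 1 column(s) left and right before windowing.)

The receptive field on the zero-padded input at this output position is [5 0 4 / 0 1 3 / 1 2 4]. Elementwise product with the kernel and sum: 5·1 + 4·-1 + 0·-1 + 1·2 + 1·1 + 2·-2.

0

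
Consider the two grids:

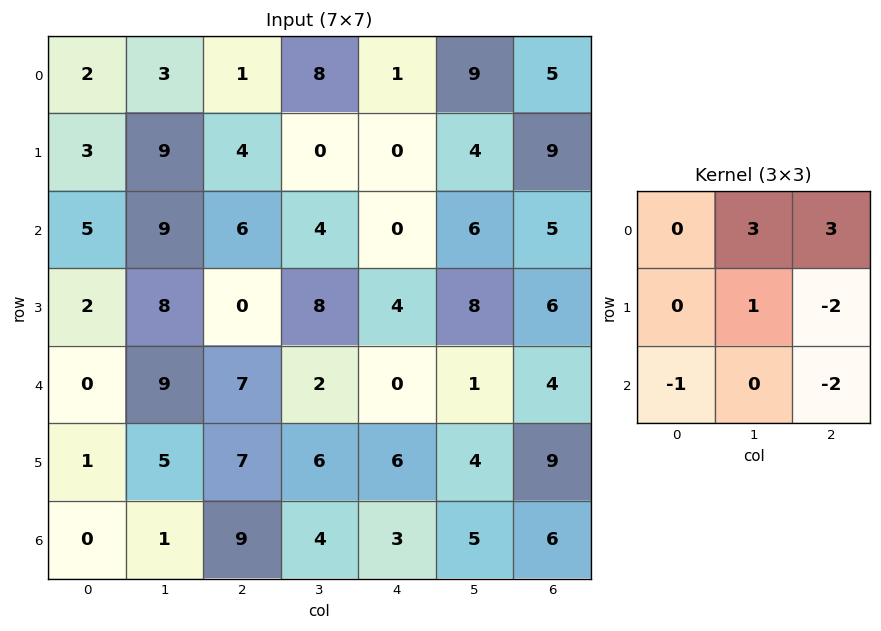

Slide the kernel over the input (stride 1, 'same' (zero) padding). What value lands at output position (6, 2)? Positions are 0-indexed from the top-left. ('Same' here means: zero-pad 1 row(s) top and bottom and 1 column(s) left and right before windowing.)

40

The receptive field on the zero-padded input at this output position is [5 7 6 / 1 9 4 / 0 0 0]. Elementwise product with the kernel and sum: 7·3 + 6·3 + 9·1 + 4·-2 + 0·-1 + 0·-2.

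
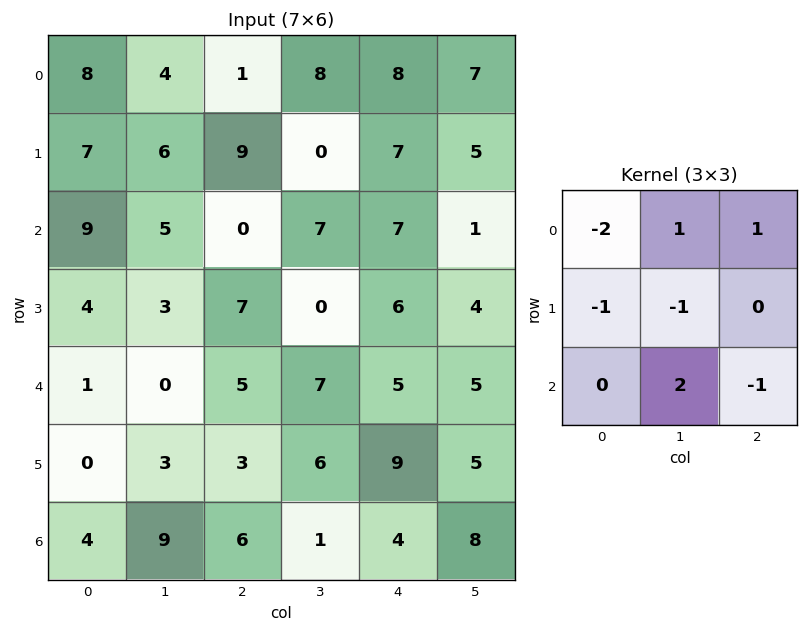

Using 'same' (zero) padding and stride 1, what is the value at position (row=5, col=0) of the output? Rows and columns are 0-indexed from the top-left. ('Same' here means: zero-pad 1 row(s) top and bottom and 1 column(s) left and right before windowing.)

The receptive field on the zero-padded input at this output position is [0 1 0 / 0 0 3 / 0 4 9]. Elementwise product with the kernel and sum: 0·-2 + 1·1 + 0·1 + 0·-1 + 0·-1 + 4·2 + 9·-1.

0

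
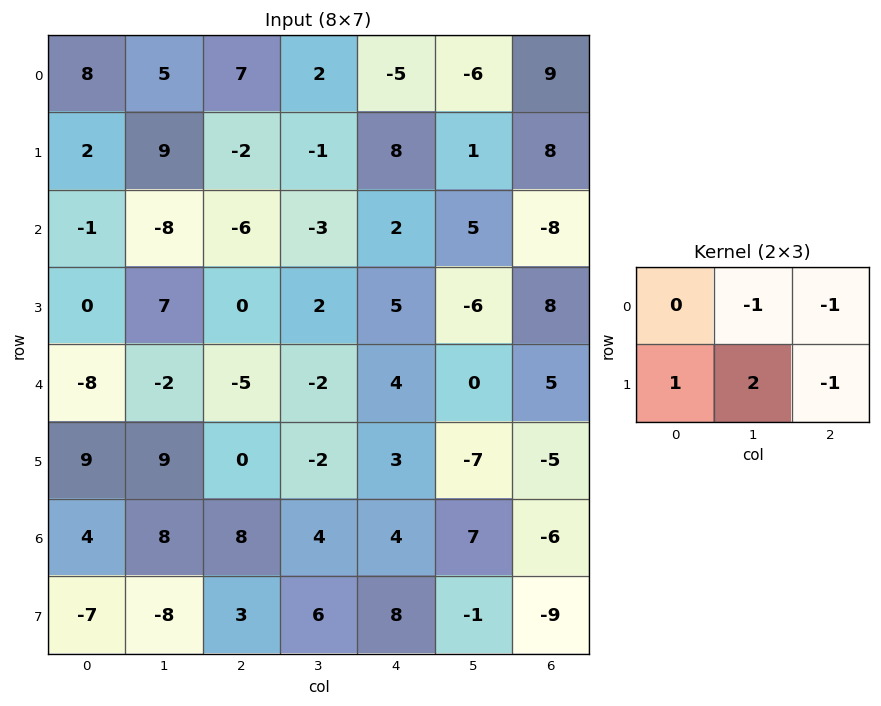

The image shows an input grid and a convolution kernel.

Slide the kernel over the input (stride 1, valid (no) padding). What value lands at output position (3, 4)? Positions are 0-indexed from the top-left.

-3

The receptive field on the input at this output position is [5 -6 8 / 4 0 5]. Elementwise product with the kernel and sum: -6·-1 + 8·-1 + 4·1 + 0·2 + 5·-1.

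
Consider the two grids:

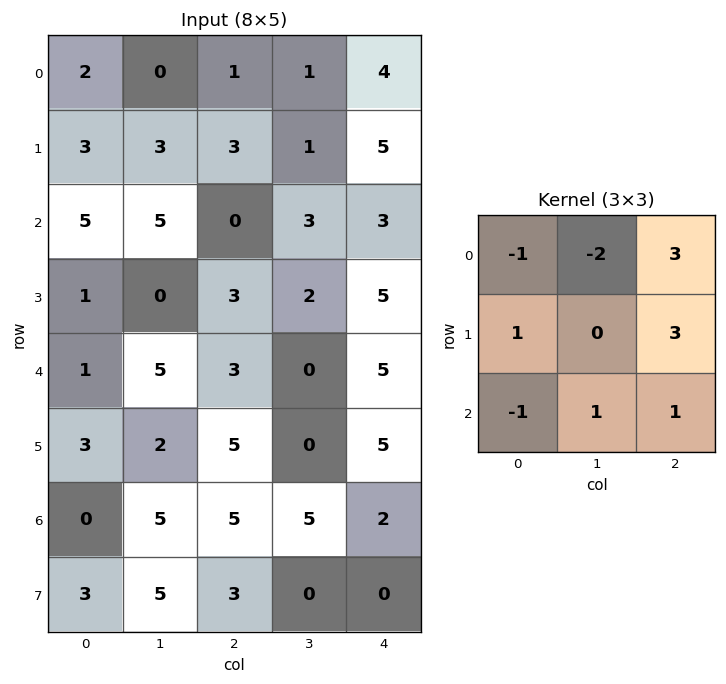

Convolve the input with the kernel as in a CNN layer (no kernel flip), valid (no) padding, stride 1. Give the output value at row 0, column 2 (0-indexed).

The receptive field on the input at this output position is [1 1 4 / 3 1 5 / 0 3 3]. Elementwise product with the kernel and sum: 1·-1 + 1·-2 + 4·3 + 3·1 + 5·3 + 0·-1 + 3·1 + 3·1.

33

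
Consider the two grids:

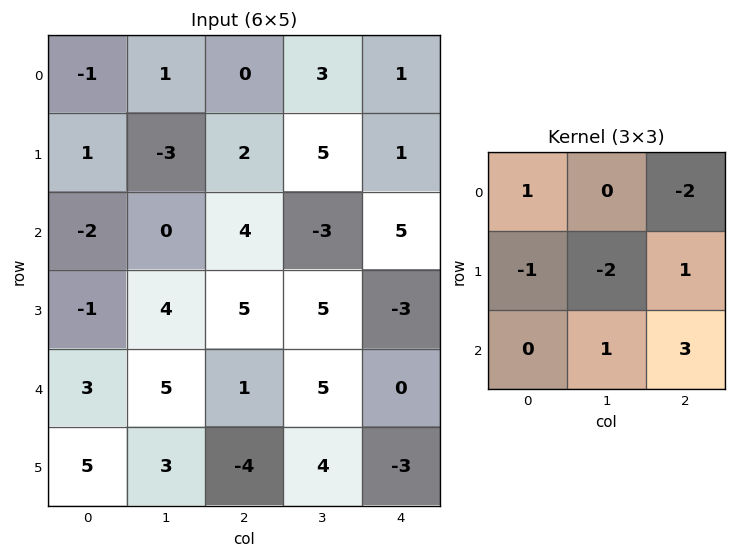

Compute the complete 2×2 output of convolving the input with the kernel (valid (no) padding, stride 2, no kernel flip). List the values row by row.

18 -1
-4 -19

Output[0,0]: The receptive field on the input at this output position is [-1 1 0 / 1 -3 2 / -2 0 4]. Elementwise product with the kernel and sum: -1·1 + 0·-2 + 1·-1 + -3·-2 + 2·1 + 0·1 + 4·3.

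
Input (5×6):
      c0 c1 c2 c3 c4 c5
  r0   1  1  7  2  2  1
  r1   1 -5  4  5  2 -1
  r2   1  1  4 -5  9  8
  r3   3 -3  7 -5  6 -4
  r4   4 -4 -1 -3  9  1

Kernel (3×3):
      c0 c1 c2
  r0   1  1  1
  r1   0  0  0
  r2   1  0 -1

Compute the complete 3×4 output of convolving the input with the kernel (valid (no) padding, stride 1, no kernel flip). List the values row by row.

6 16 6 -8
-4 6 12 5
11 -1 -2 8

Output[0,0]: The receptive field on the input at this output position is [1 1 7 / 1 -5 4 / 1 1 4]. Elementwise product with the kernel and sum: 1·1 + 1·1 + 7·1 + 1·1 + 4·-1.
Output[0,1]: The receptive field on the input at this output position is [1 7 2 / -5 4 5 / 1 4 -5]. Elementwise product with the kernel and sum: 1·1 + 7·1 + 2·1 + 1·1 + -5·-1.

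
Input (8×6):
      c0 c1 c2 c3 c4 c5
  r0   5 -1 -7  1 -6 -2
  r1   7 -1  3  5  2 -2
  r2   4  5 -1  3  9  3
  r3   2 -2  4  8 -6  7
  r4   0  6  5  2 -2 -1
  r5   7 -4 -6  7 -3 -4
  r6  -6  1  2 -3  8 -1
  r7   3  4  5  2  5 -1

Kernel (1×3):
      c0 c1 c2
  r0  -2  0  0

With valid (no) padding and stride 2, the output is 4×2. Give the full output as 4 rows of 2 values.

Output[0,0]: The receptive field on the input at this output position is [5 -1 -7]. Elementwise product with the kernel and sum: 5·-2.

-10 14
-8 2
0 -10
12 -4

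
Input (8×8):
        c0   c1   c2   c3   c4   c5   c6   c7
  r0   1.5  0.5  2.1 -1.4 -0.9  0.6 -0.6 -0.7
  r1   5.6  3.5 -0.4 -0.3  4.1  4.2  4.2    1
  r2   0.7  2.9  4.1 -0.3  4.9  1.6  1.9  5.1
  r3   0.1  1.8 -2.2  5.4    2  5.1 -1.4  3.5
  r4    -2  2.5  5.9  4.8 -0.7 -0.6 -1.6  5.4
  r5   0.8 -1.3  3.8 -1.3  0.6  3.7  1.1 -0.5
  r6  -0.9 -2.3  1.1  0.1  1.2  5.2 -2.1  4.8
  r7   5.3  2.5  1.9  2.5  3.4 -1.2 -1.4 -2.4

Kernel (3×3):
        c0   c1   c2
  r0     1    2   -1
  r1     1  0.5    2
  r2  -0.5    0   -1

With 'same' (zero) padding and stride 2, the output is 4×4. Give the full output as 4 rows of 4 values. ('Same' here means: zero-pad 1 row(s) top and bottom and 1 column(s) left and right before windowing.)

Output[0,0]: The receptive field on the zero-padded input at this output position is [0 0 0 / 0 1.5 0.5 / 0 5.6 3.5]. Elementwise product with the kernel and sum: 0·1 + 0·2 + 0·-1 + 0·1 + 1.5·0.5 + 0.5·2 + 0·-0.5 + 3.5·-1.

-1.75 -2.7 -4.7 -4.2
12.05 1.05 1.25 18.3
3.7 9 4.5 6.85
-4.65 2.3 7.25 23.15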